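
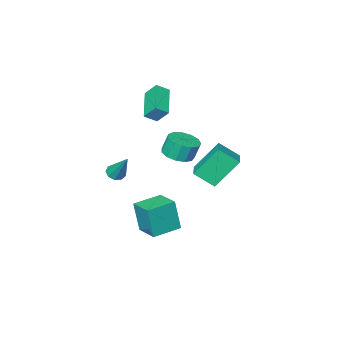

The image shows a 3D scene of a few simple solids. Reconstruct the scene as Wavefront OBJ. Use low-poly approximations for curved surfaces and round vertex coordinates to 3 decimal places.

v -0.391 -1.173 -4.693
v -0.24 -1.539 -2.713
v -0.27 0.387 -4.415
v -0.119 0.022 -2.434
v 1.359 -1.282 -4.846
v 1.51 -1.647 -2.865
v 1.48 0.279 -4.567
v 1.631 -0.087 -2.587
v 1.009 -4.144 -1.722
v 1.603 -4.04 -1.813
v 1.051 -2.876 0.002
v 1.376 -3.755 -2.016
v 0.976 -3.653 -2.082
v 0.593 -3.78 -1.979
v 0.404 -4.078 -1.756
v 0.498 -4.406 -1.516
v 0.832 -4.612 -1.373
v 1.248 -4.599 -1.393
v 1.553 -4.373 -1.567
v -1.87 -2.197 -0.246
v -0.98 -2.491 0.04
v -1.28 -2.277 1.192
v -2.17 -1.983 0.906
v -0.943 -1.948 -0.052
v -1.242 -1.733 1.101
v -1.2 -1.484 -0.205
v -1.499 -1.269 0.948
v -1.67 -1.246 -0.371
v -1.969 -1.032 0.781
v -2.203 -1.311 -0.498
v -2.503 -1.096 0.655
v -2.631 -1.656 -0.545
v -2.93 -1.442 0.608
v -2.818 -2.174 -0.497
v -3.117 -1.959 0.656
v -2.703 -2.699 -0.369
v -3.002 -2.484 0.783
v -2.324 -3.065 -0.203
v -2.624 -2.85 0.95
v -1.801 -3.155 -0.05
v -2.101 -2.94 1.103
v -1.3 -2.941 0.04
v -1.6 -2.727 1.193
v -0.741 0.943 0.592
v -2.027 1.431 2.284
v -1.548 1.79 -0.265
v -2.834 2.278 1.427
v 0.114 2.082 0.913
v -1.172 2.57 2.605
v -0.693 2.929 0.056
v -1.979 3.417 1.748
v -2.225 -4.654 3.062
v -1.517 -4.923 3.548
v -2.555 -3.987 3.913
v -1.846 -4.256 4.398
v -1.074 -3.064 2.262
v -0.365 -3.333 2.747
v -1.403 -2.397 3.112
v -0.695 -2.666 3.598
f 2 4 1
f 5 2 1
f 1 4 3
f 3 5 1
f 2 8 4
f 6 2 5
f 6 8 2
f 4 8 3
f 7 5 3
f 3 8 7
f 7 6 5
f 8 6 7
f 10 9 12
f 10 12 11
f 12 9 13
f 12 13 11
f 13 9 14
f 13 14 11
f 14 9 15
f 14 15 11
f 15 9 16
f 15 16 11
f 16 9 17
f 16 17 11
f 17 9 18
f 17 18 11
f 18 9 19
f 18 19 11
f 19 9 10
f 19 10 11
f 21 20 24
f 21 24 22
f 22 24 25
f 22 25 23
f 24 20 26
f 24 26 25
f 25 26 27
f 25 27 23
f 26 20 28
f 26 28 27
f 27 28 29
f 27 29 23
f 28 20 30
f 28 30 29
f 29 30 31
f 29 31 23
f 30 20 32
f 30 32 31
f 31 32 33
f 31 33 23
f 32 20 34
f 32 34 33
f 33 34 35
f 33 35 23
f 34 20 36
f 34 36 35
f 35 36 37
f 35 37 23
f 36 20 38
f 36 38 37
f 37 38 39
f 37 39 23
f 38 20 40
f 38 40 39
f 39 40 41
f 39 41 23
f 40 20 42
f 40 42 41
f 41 42 43
f 41 43 23
f 42 20 21
f 42 21 43
f 43 21 22
f 43 22 23
f 45 47 44
f 48 45 44
f 44 47 46
f 46 48 44
f 45 51 47
f 49 45 48
f 49 51 45
f 47 51 46
f 50 48 46
f 46 51 50
f 50 49 48
f 51 49 50
f 53 55 52
f 56 53 52
f 52 55 54
f 54 56 52
f 53 59 55
f 57 53 56
f 57 59 53
f 55 59 54
f 58 56 54
f 54 59 58
f 58 57 56
f 59 57 58



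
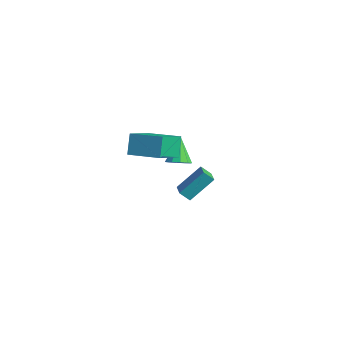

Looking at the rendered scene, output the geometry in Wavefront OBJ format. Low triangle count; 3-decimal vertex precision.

v -0.613 0.355 -4.348
v -0.196 1.766 -2.994
v -0.184 0.777 -4.92
v 0.232 2.188 -3.566
v 0.268 -0.168 -4.074
v 0.684 1.243 -2.72
v 0.696 0.254 -4.646
v 1.113 1.665 -3.292
v 1.033 -2.895 2.749
v 1.63 -4.642 3.87
v 2.759 -2.081 3.098
v 3.356 -3.828 4.219
v 1.524 -3.452 1.621
v 2.121 -5.199 2.742
v 3.25 -2.638 1.97
v 3.847 -4.385 3.091
v 1.372 -1.143 -0.304
v 1.883 -1.431 0.163
v 0.568 -0.357 1.064
v 2.038 -1.02 0.017
v 1.939 -0.655 -0.251
v 1.622 -0.477 -0.54
v 1.21 -0.553 -0.738
v 0.86 -0.855 -0.77
v 0.705 -1.267 -0.624
v 0.805 -1.631 -0.356
v 1.121 -1.809 -0.068
v 1.533 -1.733 0.13
f 2 4 1
f 5 2 1
f 1 4 3
f 3 5 1
f 2 8 4
f 6 2 5
f 6 8 2
f 4 8 3
f 7 5 3
f 3 8 7
f 7 6 5
f 8 6 7
f 10 12 9
f 13 10 9
f 9 12 11
f 11 13 9
f 10 16 12
f 14 10 13
f 14 16 10
f 12 16 11
f 15 13 11
f 11 16 15
f 15 14 13
f 16 14 15
f 18 17 20
f 18 20 19
f 20 17 21
f 20 21 19
f 21 17 22
f 21 22 19
f 22 17 23
f 22 23 19
f 23 17 24
f 23 24 19
f 24 17 25
f 24 25 19
f 25 17 26
f 25 26 19
f 26 17 27
f 26 27 19
f 27 17 28
f 27 28 19
f 28 17 18
f 28 18 19



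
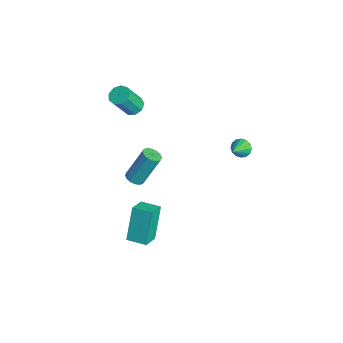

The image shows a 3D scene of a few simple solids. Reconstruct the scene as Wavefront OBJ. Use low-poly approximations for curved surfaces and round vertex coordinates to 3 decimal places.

v 0.255 3.88 1.687
v 0.689 4.018 1.36
v 1.025 3.14 2.393
v 0.687 4.217 1.57
v 0.57 4.326 1.812
v 0.369 4.316 2.02
v 0.137 4.188 2.139
v -0.063 3.979 2.137
v -0.178 3.742 2.014
v -0.176 3.543 1.804
v -0.059 3.434 1.562
v 0.142 3.444 1.354
v 0.374 3.572 1.235
v 0.574 3.782 1.237
v -3.934 -0.478 -3.793
v -3.385 -0.385 -3.851
v -3.357 0.591 -2.026
v -3.906 0.498 -1.967
v -3.513 -0.155 -3.972
v -3.485 0.821 -2.147
v -3.754 -0.011 -4.045
v -3.726 0.965 -2.22
v -4.043 0.007 -4.05
v -4.016 0.983 -2.225
v -4.303 -0.105 -3.987
v -4.276 0.871 -2.161
v -4.464 -0.316 -3.871
v -4.436 0.66 -2.046
v -4.483 -0.571 -3.734
v -4.455 0.405 -1.909
v -4.355 -0.801 -3.613
v -4.327 0.175 -1.788
v -4.114 -0.945 -3.54
v -4.086 0.031 -1.715
v -3.824 -0.963 -3.535
v -3.797 0.013 -1.71
v -3.564 -0.851 -3.599
v -3.537 0.125 -1.773
v -3.404 -0.64 -3.714
v -3.376 0.336 -1.889
v 1.74 -2.159 -2.039
v 1.027 -1.617 -0.251
v 2.448 -1.358 -2
v 1.735 -0.815 -0.212
v 2.465 -2.825 -1.548
v 1.752 -2.282 0.24
v 3.173 -2.023 -1.509
v 2.46 -1.481 0.279
v -3.833 -0.499 2.665
v -3.299 -0.212 2.731
v -3.033 -1.033 4.16
v -3.567 -1.321 4.095
v -3.603 0.008 2.914
v -3.337 -0.814 4.343
v -4.015 -0.009 2.981
v -3.748 -0.831 4.41
v -4.341 -0.256 2.9
v -4.075 -1.078 4.329
v -4.43 -0.617 2.709
v -4.164 -1.438 4.138
v -4.24 -0.922 2.498
v -3.973 -1.744 3.927
v -3.859 -1.029 2.365
v -3.593 -1.851 3.794
v -3.466 -0.889 2.373
v -3.2 -1.711 3.802
v -3.245 -0.566 2.517
v -2.979 -1.388 3.947
f 2 1 4
f 2 4 3
f 4 1 5
f 4 5 3
f 5 1 6
f 5 6 3
f 6 1 7
f 6 7 3
f 7 1 8
f 7 8 3
f 8 1 9
f 8 9 3
f 9 1 10
f 9 10 3
f 10 1 11
f 10 11 3
f 11 1 12
f 11 12 3
f 12 1 13
f 12 13 3
f 13 1 14
f 13 14 3
f 14 1 2
f 14 2 3
f 16 15 19
f 16 19 17
f 17 19 20
f 17 20 18
f 19 15 21
f 19 21 20
f 20 21 22
f 20 22 18
f 21 15 23
f 21 23 22
f 22 23 24
f 22 24 18
f 23 15 25
f 23 25 24
f 24 25 26
f 24 26 18
f 25 15 27
f 25 27 26
f 26 27 28
f 26 28 18
f 27 15 29
f 27 29 28
f 28 29 30
f 28 30 18
f 29 15 31
f 29 31 30
f 30 31 32
f 30 32 18
f 31 15 33
f 31 33 32
f 32 33 34
f 32 34 18
f 33 15 35
f 33 35 34
f 34 35 36
f 34 36 18
f 35 15 37
f 35 37 36
f 36 37 38
f 36 38 18
f 37 15 39
f 37 39 38
f 38 39 40
f 38 40 18
f 39 15 16
f 39 16 40
f 40 16 17
f 40 17 18
f 42 44 41
f 45 42 41
f 41 44 43
f 43 45 41
f 42 48 44
f 46 42 45
f 46 48 42
f 44 48 43
f 47 45 43
f 43 48 47
f 47 46 45
f 48 46 47
f 50 49 53
f 50 53 51
f 51 53 54
f 51 54 52
f 53 49 55
f 53 55 54
f 54 55 56
f 54 56 52
f 55 49 57
f 55 57 56
f 56 57 58
f 56 58 52
f 57 49 59
f 57 59 58
f 58 59 60
f 58 60 52
f 59 49 61
f 59 61 60
f 60 61 62
f 60 62 52
f 61 49 63
f 61 63 62
f 62 63 64
f 62 64 52
f 63 49 65
f 63 65 64
f 64 65 66
f 64 66 52
f 65 49 67
f 65 67 66
f 66 67 68
f 66 68 52
f 67 49 50
f 67 50 68
f 68 50 51
f 68 51 52



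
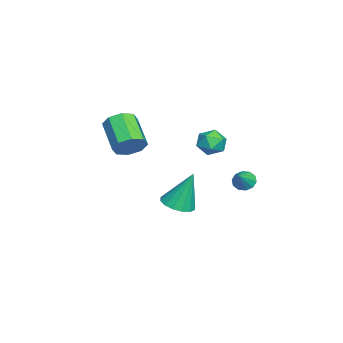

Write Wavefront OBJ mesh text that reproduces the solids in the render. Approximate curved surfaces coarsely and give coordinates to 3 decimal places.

v -3.137 -0.89 -3.64
v -2.557 -0.227 -3.867
v -3.183 -0.15 -1.6
v -2.986 -0.046 -3.943
v -3.454 -0.091 -3.937
v -3.838 -0.351 -3.852
v -4.034 -0.755 -3.709
v -3.989 -1.195 -3.548
v -3.716 -1.554 -3.412
v -3.288 -1.735 -3.336
v -2.819 -1.689 -3.342
v -2.435 -1.43 -3.428
v -2.24 -1.026 -3.57
v -2.284 -0.585 -3.731
v 0.585 2.584 -0.042
v 0.902 2.354 -0.47
v 1.455 2.396 0.702
v 0.969 2.706 -0.46
v 0.889 3.011 -0.29
v 0.693 3.153 -0.025
v 0.456 3.078 0.233
v 0.268 2.813 0.386
v 0.201 2.461 0.375
v 0.281 2.156 0.205
v 0.477 2.014 -0.06
v 0.714 2.09 -0.317
v -2.821 -3.128 0.214
v -2.377 -2.977 0.959
v -3.835 -3.682 1.971
v -4.279 -3.832 1.226
v -2.757 -2.453 0.775
v -4.216 -3.157 1.787
v -3.175 -2.324 0.263
v -4.634 -3.028 1.275
v -3.385 -2.666 -0.278
v -4.844 -3.37 0.734
v -3.265 -3.278 -0.531
v -4.723 -3.983 0.481
v -2.884 -3.803 -0.347
v -4.343 -4.507 0.665
v -2.466 -3.932 0.165
v -3.925 -4.636 1.177
v -2.256 -3.59 0.706
v -3.715 -4.294 1.718
v 1.252 1.822 2.885
v 1.961 1.731 3.191
v 1.299 0.649 2.429
v 2.008 0.558 2.735
v 1.387 0.611 3.201
v 1.358 1.335 3.483
v 1.902 1.045 2.137
v 1.873 1.769 2.419
v 2.363 1.251 2.729
v 2.045 0.983 3.387
v 1.215 1.397 2.233
v 0.897 1.129 2.891
f 2 1 4
f 2 4 3
f 4 1 5
f 4 5 3
f 5 1 6
f 5 6 3
f 6 1 7
f 6 7 3
f 7 1 8
f 7 8 3
f 8 1 9
f 8 9 3
f 9 1 10
f 9 10 3
f 10 1 11
f 10 11 3
f 11 1 12
f 11 12 3
f 12 1 13
f 12 13 3
f 13 1 14
f 13 14 3
f 14 1 2
f 14 2 3
f 16 15 18
f 16 18 17
f 18 15 19
f 18 19 17
f 19 15 20
f 19 20 17
f 20 15 21
f 20 21 17
f 21 15 22
f 21 22 17
f 22 15 23
f 22 23 17
f 23 15 24
f 23 24 17
f 24 15 25
f 24 25 17
f 25 15 26
f 25 26 17
f 26 15 16
f 26 16 17
f 28 27 31
f 28 31 29
f 29 31 32
f 29 32 30
f 31 27 33
f 31 33 32
f 32 33 34
f 32 34 30
f 33 27 35
f 33 35 34
f 34 35 36
f 34 36 30
f 35 27 37
f 35 37 36
f 36 37 38
f 36 38 30
f 37 27 39
f 37 39 38
f 38 39 40
f 38 40 30
f 39 27 41
f 39 41 40
f 40 41 42
f 40 42 30
f 41 27 43
f 41 43 42
f 42 43 44
f 42 44 30
f 43 27 28
f 43 28 44
f 44 28 29
f 44 29 30
f 45 56 50
f 45 50 46
f 45 46 52
f 45 52 55
f 45 55 56
f 46 50 54
f 50 56 49
f 56 55 47
f 55 52 51
f 52 46 53
f 48 54 49
f 48 49 47
f 48 47 51
f 48 51 53
f 48 53 54
f 49 54 50
f 47 49 56
f 51 47 55
f 53 51 52
f 54 53 46



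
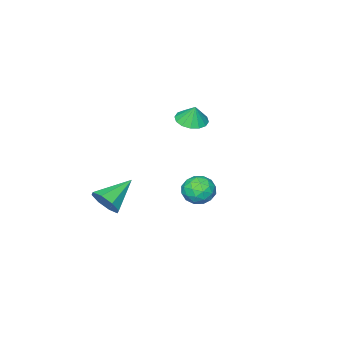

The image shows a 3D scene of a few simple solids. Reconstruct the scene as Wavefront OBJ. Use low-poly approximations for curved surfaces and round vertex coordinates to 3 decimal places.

v 3.838 -1.153 -0.051
v 4.313 -0.918 0.797
v 1.982 -1.087 0.971
v 4.113 -0.3 0.392
v 3.751 -0.182 -0.272
v 3.441 -0.633 -0.807
v 3.364 -1.389 -0.898
v 3.564 -2.007 -0.494
v 3.925 -2.125 0.171
v 4.236 -1.673 0.706
v 0.433 3.222 1.724
v 1.25 3.043 1.178
v -0.29 1.937 1.062
v 0.527 1.758 0.516
v 0.549 1.625 1.506
v 0.995 2.419 1.915
v -0.035 2.561 0.325
v 0.411 3.355 0.734
v 0.961 2.635 0.314
v 1.322 2.056 1.043
v -0.362 2.924 1.197
v -0.001 2.345 1.926
v 0.905 3.245 1.509
v 0.055 1.735 0.731
v 0.068 1.656 1.313
v 0.548 1.551 0.992
v 0.755 2.878 1.942
v 1.235 2.773 1.621
v 0.823 1.94 1.814
v -0.275 2.207 0.619
v 0.205 2.102 0.298
v 0.412 3.429 1.248
v 0.892 3.324 0.927
v 0.137 3.04 0.426
v 1.215 2.9 0.68
v 0.79 2.145 0.291
v 0.46 2.617 0.179
v 0.722 3.084 0.419
v 1.427 2.56 1.109
v 1.003 1.805 0.72
v 1.015 1.726 1.302
v 1.278 2.193 1.542
v 1.257 2.32 0.601
v -0.043 3.175 1.52
v -0.467 2.42 1.131
v -0.318 2.787 0.698
v -0.055 3.254 0.938
v 0.17 2.835 1.949
v -0.255 2.08 1.56
v 0.238 1.896 1.821
v 0.5 2.363 2.061
v -0.297 2.66 1.639
v -3.749 -2.354 2.949
v -2.803 -2.161 2.86
v -3.711 -2.026 4.071
v -3.035 -1.731 2.742
v -3.458 -1.468 2.68
v -3.959 -1.443 2.69
v -4.405 -1.661 2.769
v -4.674 -2.065 2.897
v -4.696 -2.547 3.038
v -4.464 -2.976 3.155
v -4.041 -3.239 3.217
v -3.54 -3.265 3.207
v -3.094 -3.046 3.128
v -2.825 -2.642 3.001
f 2 1 4
f 2 4 3
f 4 1 5
f 4 5 3
f 5 1 6
f 5 6 3
f 6 1 7
f 6 7 3
f 7 1 8
f 7 8 3
f 8 1 9
f 8 9 3
f 9 1 10
f 9 10 3
f 10 1 2
f 10 2 3
f 11 48 27
f 48 22 51
f 27 51 16
f 48 51 27
f 11 27 23
f 27 16 28
f 23 28 12
f 27 28 23
f 11 23 32
f 23 12 33
f 32 33 18
f 23 33 32
f 11 32 44
f 32 18 47
f 44 47 21
f 32 47 44
f 11 44 48
f 44 21 52
f 48 52 22
f 44 52 48
f 12 28 39
f 28 16 42
f 39 42 20
f 28 42 39
f 16 51 29
f 51 22 50
f 29 50 15
f 51 50 29
f 22 52 49
f 52 21 45
f 49 45 13
f 52 45 49
f 21 47 46
f 47 18 34
f 46 34 17
f 47 34 46
f 18 33 38
f 33 12 35
f 38 35 19
f 33 35 38
f 14 40 26
f 40 20 41
f 26 41 15
f 40 41 26
f 14 26 24
f 26 15 25
f 24 25 13
f 26 25 24
f 14 24 31
f 24 13 30
f 31 30 17
f 24 30 31
f 14 31 36
f 31 17 37
f 36 37 19
f 31 37 36
f 14 36 40
f 36 19 43
f 40 43 20
f 36 43 40
f 15 41 29
f 41 20 42
f 29 42 16
f 41 42 29
f 13 25 49
f 25 15 50
f 49 50 22
f 25 50 49
f 17 30 46
f 30 13 45
f 46 45 21
f 30 45 46
f 19 37 38
f 37 17 34
f 38 34 18
f 37 34 38
f 20 43 39
f 43 19 35
f 39 35 12
f 43 35 39
f 54 53 56
f 54 56 55
f 56 53 57
f 56 57 55
f 57 53 58
f 57 58 55
f 58 53 59
f 58 59 55
f 59 53 60
f 59 60 55
f 60 53 61
f 60 61 55
f 61 53 62
f 61 62 55
f 62 53 63
f 62 63 55
f 63 53 64
f 63 64 55
f 64 53 65
f 64 65 55
f 65 53 66
f 65 66 55
f 66 53 54
f 66 54 55



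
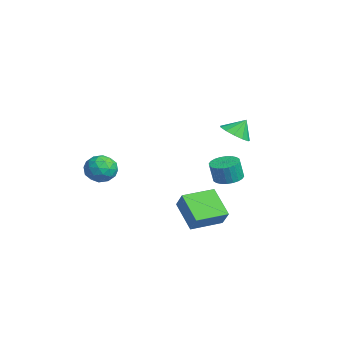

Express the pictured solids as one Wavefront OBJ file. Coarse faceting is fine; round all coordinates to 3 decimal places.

v -1.857 3.974 -1.37
v -1.295 3.427 -1.528
v -1.22 3.18 -0.408
v -1.783 3.726 -0.25
v -1.121 3.682 -1.484
v -1.046 3.435 -0.363
v -1.059 3.982 -1.422
v -0.984 3.735 -0.301
v -1.119 4.28 -1.352
v -1.044 4.033 -0.231
v -1.291 4.532 -1.285
v -1.216 4.285 -0.164
v -1.549 4.699 -1.231
v -1.474 4.451 -0.11
v -1.855 4.755 -1.198
v -1.78 4.508 -0.078
v -2.16 4.692 -1.192
v -2.085 4.445 -0.071
v -2.42 4.52 -1.212
v -2.345 4.273 -0.092
v -2.594 4.265 -1.257
v -2.519 4.018 -0.136
v -2.656 3.965 -1.319
v -2.581 3.718 -0.198
v -2.596 3.667 -1.389
v -2.521 3.42 -0.268
v -2.424 3.415 -1.456
v -2.349 3.168 -0.335
v -2.166 3.249 -1.51
v -2.091 3.001 -0.389
v -1.86 3.192 -1.542
v -1.785 2.945 -0.422
v -1.555 3.255 -1.549
v -1.48 3.008 -0.428
v 1.699 0.366 -1.363
v 2.41 0.472 -0.478
v 1.335 2.055 -1.272
v 2.046 2.16 -0.386
v 3.054 0.72 -2.494
v 3.765 0.825 -1.608
v 2.69 2.408 -2.402
v 3.401 2.514 -1.517
v 1.074 3.436 2.831
v 1.71 3.922 2.518
v 1.046 4.024 3.689
v 1.296 4.124 2.366
v 0.812 4.107 2.362
v 0.411 3.877 2.507
v 0.22 3.507 2.755
v 0.301 3.114 3.027
v 0.626 2.824 3.237
v 1.094 2.727 3.318
v 1.556 2.856 3.245
v 1.864 3.169 3.04
v 1.922 3.566 2.769
v -2.956 -2.467 -0.154
v -2.407 -1.738 -0.086
v -1.773 -3.342 -0.314
v -1.224 -2.613 -0.246
v -1.693 -2.902 0.484
v -2.424 -2.362 0.583
v -1.756 -2.718 -0.983
v -2.487 -2.178 -0.884
v -1.666 -1.893 -0.599
v -1.627 -2.007 0.308
v -2.553 -3.073 -0.708
v -2.514 -3.187 0.199
v -2.785 -2.026 -0.106
v -1.395 -3.054 -0.294
v -1.67 -3.224 0.135
v -1.348 -2.796 0.175
v -2.795 -2.392 0.288
v -2.473 -1.964 0.327
v -2.053 -2.648 0.662
v -1.707 -3.116 -0.727
v -1.385 -2.688 -0.688
v -2.832 -2.284 -0.575
v -2.51 -1.856 -0.535
v -2.127 -2.432 -1.062
v -2.027 -1.689 -0.367
v -1.332 -2.203 -0.462
v -1.644 -2.265 -0.895
v -2.074 -1.947 -0.836
v -2.004 -1.755 0.166
v -1.309 -2.269 0.071
v -1.584 -2.44 0.501
v -2.014 -2.122 0.559
v -1.569 -1.847 -0.136
v -2.871 -2.811 -0.471
v -2.176 -3.325 -0.566
v -2.166 -2.958 -0.959
v -2.596 -2.64 -0.901
v -2.848 -2.877 0.062
v -2.153 -3.391 -0.033
v -2.106 -3.133 0.436
v -2.536 -2.815 0.495
v -2.611 -3.233 -0.264
f 2 1 5
f 2 5 3
f 3 5 6
f 3 6 4
f 5 1 7
f 5 7 6
f 6 7 8
f 6 8 4
f 7 1 9
f 7 9 8
f 8 9 10
f 8 10 4
f 9 1 11
f 9 11 10
f 10 11 12
f 10 12 4
f 11 1 13
f 11 13 12
f 12 13 14
f 12 14 4
f 13 1 15
f 13 15 14
f 14 15 16
f 14 16 4
f 15 1 17
f 15 17 16
f 16 17 18
f 16 18 4
f 17 1 19
f 17 19 18
f 18 19 20
f 18 20 4
f 19 1 21
f 19 21 20
f 20 21 22
f 20 22 4
f 21 1 23
f 21 23 22
f 22 23 24
f 22 24 4
f 23 1 25
f 23 25 24
f 24 25 26
f 24 26 4
f 25 1 27
f 25 27 26
f 26 27 28
f 26 28 4
f 27 1 29
f 27 29 28
f 28 29 30
f 28 30 4
f 29 1 31
f 29 31 30
f 30 31 32
f 30 32 4
f 31 1 33
f 31 33 32
f 32 33 34
f 32 34 4
f 33 1 2
f 33 2 34
f 34 2 3
f 34 3 4
f 36 38 35
f 39 36 35
f 35 38 37
f 37 39 35
f 36 42 38
f 40 36 39
f 40 42 36
f 38 42 37
f 41 39 37
f 37 42 41
f 41 40 39
f 42 40 41
f 44 43 46
f 44 46 45
f 46 43 47
f 46 47 45
f 47 43 48
f 47 48 45
f 48 43 49
f 48 49 45
f 49 43 50
f 49 50 45
f 50 43 51
f 50 51 45
f 51 43 52
f 51 52 45
f 52 43 53
f 52 53 45
f 53 43 54
f 53 54 45
f 54 43 55
f 54 55 45
f 55 43 44
f 55 44 45
f 56 93 72
f 93 67 96
f 72 96 61
f 93 96 72
f 56 72 68
f 72 61 73
f 68 73 57
f 72 73 68
f 56 68 77
f 68 57 78
f 77 78 63
f 68 78 77
f 56 77 89
f 77 63 92
f 89 92 66
f 77 92 89
f 56 89 93
f 89 66 97
f 93 97 67
f 89 97 93
f 57 73 84
f 73 61 87
f 84 87 65
f 73 87 84
f 61 96 74
f 96 67 95
f 74 95 60
f 96 95 74
f 67 97 94
f 97 66 90
f 94 90 58
f 97 90 94
f 66 92 91
f 92 63 79
f 91 79 62
f 92 79 91
f 63 78 83
f 78 57 80
f 83 80 64
f 78 80 83
f 59 85 71
f 85 65 86
f 71 86 60
f 85 86 71
f 59 71 69
f 71 60 70
f 69 70 58
f 71 70 69
f 59 69 76
f 69 58 75
f 76 75 62
f 69 75 76
f 59 76 81
f 76 62 82
f 81 82 64
f 76 82 81
f 59 81 85
f 81 64 88
f 85 88 65
f 81 88 85
f 60 86 74
f 86 65 87
f 74 87 61
f 86 87 74
f 58 70 94
f 70 60 95
f 94 95 67
f 70 95 94
f 62 75 91
f 75 58 90
f 91 90 66
f 75 90 91
f 64 82 83
f 82 62 79
f 83 79 63
f 82 79 83
f 65 88 84
f 88 64 80
f 84 80 57
f 88 80 84



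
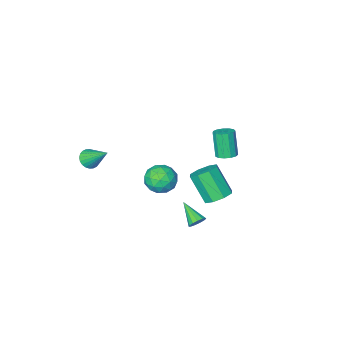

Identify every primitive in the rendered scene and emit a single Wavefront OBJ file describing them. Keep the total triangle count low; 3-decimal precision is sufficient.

v 0.273 1.391 0.131
v 0.758 2.138 -0.299
v 1.662 0.782 0.639
v 2.147 1.529 0.209
v 1.58 1.698 1.001
v 0.722 2.075 0.687
v 1.698 0.845 -0.347
v 0.84 1.222 -0.661
v 1.639 1.8 -0.594
v 1.566 2.327 0.239
v 0.854 0.593 0.101
v 0.781 1.12 0.934
v 0.394 1.818 -0.128
v 2.026 1.102 0.468
v 1.693 1.201 0.934
v 1.978 1.64 0.681
v 0.372 1.781 0.451
v 0.657 2.22 0.199
v 1.141 1.961 0.962
v 1.763 0.7 0.141
v 2.048 1.139 -0.111
v 0.442 1.28 -0.341
v 0.727 1.719 -0.594
v 1.279 0.959 -0.622
v 1.196 2.059 -0.555
v 2.012 1.7 -0.256
v 1.749 1.299 -0.583
v 1.244 1.52 -0.767
v 1.153 2.368 -0.065
v 1.97 2.01 0.233
v 1.637 2.11 0.699
v 1.132 2.331 0.514
v 1.671 2.17 -0.239
v 0.45 0.91 0.107
v 1.267 0.552 0.405
v 1.288 0.589 -0.174
v 0.783 0.81 -0.359
v 0.408 1.22 0.596
v 1.224 0.861 0.895
v 1.176 1.4 1.107
v 0.671 1.621 0.923
v 0.749 0.75 0.579
v -3.667 0.291 -0.661
v -3.056 0.103 -0.668
v -3.221 -0.499 0.913
v -3.833 -0.311 0.921
v -3.057 0.44 -0.54
v -3.222 -0.162 1.041
v -3.252 0.73 -0.45
v -3.417 0.128 1.131
v -3.579 0.88 -0.427
v -3.744 0.278 1.154
v -3.934 0.844 -0.478
v -4.099 0.241 1.103
v -4.204 0.632 -0.587
v -4.37 0.029 0.994
v -4.304 0.311 -0.719
v -4.47 -0.291 0.862
v -4.202 -0.015 -0.833
v -4.367 -0.618 0.748
v -3.93 -0.245 -0.892
v -4.095 -0.847 0.689
v -3.575 -0.304 -0.878
v -3.74 -0.906 0.704
v -3.249 -0.174 -0.794
v -3.414 -0.776 0.787
v 2.65 -4.149 -1.546
v 2.882 -4.55 -1.048
v 2.19 -2.831 -0.274
v 3.101 -4.413 -1.11
v 3.251 -4.236 -1.239
v 3.31 -4.046 -1.415
v 3.268 -3.872 -1.61
v 3.132 -3.74 -1.796
v 2.923 -3.67 -1.944
v 2.673 -3.673 -2.032
v 2.419 -3.749 -2.045
v 2.2 -3.886 -1.983
v 2.05 -4.063 -1.854
v 1.991 -4.253 -1.678
v 2.033 -4.427 -1.482
v 2.169 -4.559 -1.296
v 2.378 -4.629 -1.149
v 2.628 -4.625 -1.061
v 0.607 4.34 -1.635
v 1.092 4.249 -1.854
v 0.733 3.06 -0.825
v 1.141 4.413 -1.603
v 1.021 4.554 -1.362
v 0.769 4.627 -1.207
v 0.466 4.609 -1.189
v 0.208 4.505 -1.312
v 0.076 4.35 -1.538
v 0.113 4.191 -1.795
v 0.307 4.079 -2.001
v 0.597 4.05 -2.091
v 0.889 4.114 -2.036
v -1.819 2.511 -1.894
v -1.153 3.022 -1.666
v -0.835 1.899 -0.079
v -1.501 1.389 -0.306
v -1.731 3.226 -1.406
v -1.413 2.103 0.182
v -2.36 3.012 -1.431
v -2.042 1.889 0.156
v -2.673 2.504 -1.728
v -2.355 1.381 -0.141
v -2.485 2.001 -2.121
v -2.167 0.878 -0.534
v -1.907 1.797 -2.382
v -1.589 0.674 -0.794
v -1.278 2.011 -2.356
v -0.96 0.888 -0.769
v -0.965 2.519 -2.059
v -0.647 1.396 -0.472
f 1 38 17
f 38 12 41
f 17 41 6
f 38 41 17
f 1 17 13
f 17 6 18
f 13 18 2
f 17 18 13
f 1 13 22
f 13 2 23
f 22 23 8
f 13 23 22
f 1 22 34
f 22 8 37
f 34 37 11
f 22 37 34
f 1 34 38
f 34 11 42
f 38 42 12
f 34 42 38
f 2 18 29
f 18 6 32
f 29 32 10
f 18 32 29
f 6 41 19
f 41 12 40
f 19 40 5
f 41 40 19
f 12 42 39
f 42 11 35
f 39 35 3
f 42 35 39
f 11 37 36
f 37 8 24
f 36 24 7
f 37 24 36
f 8 23 28
f 23 2 25
f 28 25 9
f 23 25 28
f 4 30 16
f 30 10 31
f 16 31 5
f 30 31 16
f 4 16 14
f 16 5 15
f 14 15 3
f 16 15 14
f 4 14 21
f 14 3 20
f 21 20 7
f 14 20 21
f 4 21 26
f 21 7 27
f 26 27 9
f 21 27 26
f 4 26 30
f 26 9 33
f 30 33 10
f 26 33 30
f 5 31 19
f 31 10 32
f 19 32 6
f 31 32 19
f 3 15 39
f 15 5 40
f 39 40 12
f 15 40 39
f 7 20 36
f 20 3 35
f 36 35 11
f 20 35 36
f 9 27 28
f 27 7 24
f 28 24 8
f 27 24 28
f 10 33 29
f 33 9 25
f 29 25 2
f 33 25 29
f 44 43 47
f 44 47 45
f 45 47 48
f 45 48 46
f 47 43 49
f 47 49 48
f 48 49 50
f 48 50 46
f 49 43 51
f 49 51 50
f 50 51 52
f 50 52 46
f 51 43 53
f 51 53 52
f 52 53 54
f 52 54 46
f 53 43 55
f 53 55 54
f 54 55 56
f 54 56 46
f 55 43 57
f 55 57 56
f 56 57 58
f 56 58 46
f 57 43 59
f 57 59 58
f 58 59 60
f 58 60 46
f 59 43 61
f 59 61 60
f 60 61 62
f 60 62 46
f 61 43 63
f 61 63 62
f 62 63 64
f 62 64 46
f 63 43 65
f 63 65 64
f 64 65 66
f 64 66 46
f 65 43 44
f 65 44 66
f 66 44 45
f 66 45 46
f 68 67 70
f 68 70 69
f 70 67 71
f 70 71 69
f 71 67 72
f 71 72 69
f 72 67 73
f 72 73 69
f 73 67 74
f 73 74 69
f 74 67 75
f 74 75 69
f 75 67 76
f 75 76 69
f 76 67 77
f 76 77 69
f 77 67 78
f 77 78 69
f 78 67 79
f 78 79 69
f 79 67 80
f 79 80 69
f 80 67 81
f 80 81 69
f 81 67 82
f 81 82 69
f 82 67 83
f 82 83 69
f 83 67 84
f 83 84 69
f 84 67 68
f 84 68 69
f 86 85 88
f 86 88 87
f 88 85 89
f 88 89 87
f 89 85 90
f 89 90 87
f 90 85 91
f 90 91 87
f 91 85 92
f 91 92 87
f 92 85 93
f 92 93 87
f 93 85 94
f 93 94 87
f 94 85 95
f 94 95 87
f 95 85 96
f 95 96 87
f 96 85 97
f 96 97 87
f 97 85 86
f 97 86 87
f 99 98 102
f 99 102 100
f 100 102 103
f 100 103 101
f 102 98 104
f 102 104 103
f 103 104 105
f 103 105 101
f 104 98 106
f 104 106 105
f 105 106 107
f 105 107 101
f 106 98 108
f 106 108 107
f 107 108 109
f 107 109 101
f 108 98 110
f 108 110 109
f 109 110 111
f 109 111 101
f 110 98 112
f 110 112 111
f 111 112 113
f 111 113 101
f 112 98 114
f 112 114 113
f 113 114 115
f 113 115 101
f 114 98 99
f 114 99 115
f 115 99 100
f 115 100 101



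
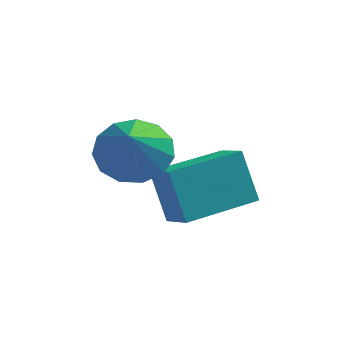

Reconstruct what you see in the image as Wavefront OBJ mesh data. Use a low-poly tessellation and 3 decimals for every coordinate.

v 2.357 1.626 -2.416
v 1.832 1.961 -1.007
v 1.708 2.208 -2.795
v 1.184 2.543 -1.387
v 3.676 3.177 -2.293
v 3.152 3.512 -0.885
v 3.028 3.759 -2.673
v 2.503 4.094 -1.264
v 1.118 1.584 -0.235
v 1.503 1.066 -0.932
v 1.462 0.236 0.955
v 1.902 1.354 -0.721
v 2.051 1.715 -0.355
v 1.905 2.035 0.049
v 1.508 2.211 0.362
v 0.988 2.188 0.486
v 0.509 1.973 0.381
v 0.224 1.634 0.081
v 0.222 1.28 -0.32
v 0.505 1.021 -0.694
v 0.983 0.942 -0.922
f 2 4 1
f 5 2 1
f 1 4 3
f 3 5 1
f 2 8 4
f 6 2 5
f 6 8 2
f 4 8 3
f 7 5 3
f 3 8 7
f 7 6 5
f 8 6 7
f 10 9 12
f 10 12 11
f 12 9 13
f 12 13 11
f 13 9 14
f 13 14 11
f 14 9 15
f 14 15 11
f 15 9 16
f 15 16 11
f 16 9 17
f 16 17 11
f 17 9 18
f 17 18 11
f 18 9 19
f 18 19 11
f 19 9 20
f 19 20 11
f 20 9 21
f 20 21 11
f 21 9 10
f 21 10 11



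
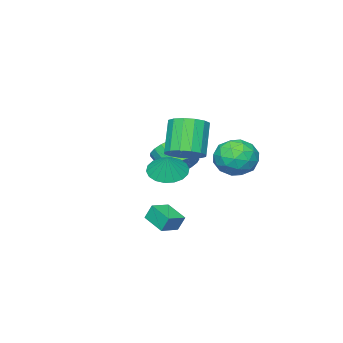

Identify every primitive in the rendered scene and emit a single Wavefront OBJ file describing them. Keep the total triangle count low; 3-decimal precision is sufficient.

v -1.131 2.876 3.096
v -0.232 3.094 2.317
v -0.568 1.006 3.223
v 0.331 1.224 2.444
v 0.365 1.701 3.555
v 0.016 2.856 3.476
v -0.816 1.244 2.064
v -1.165 2.399 1.985
v -0.038 2.085 1.679
v 0.692 2.368 2.601
v -1.492 1.732 2.939
v -0.762 2.015 3.861
v -0.731 3.149 2.695
v -0.069 0.951 2.845
v -0.049 1.231 3.498
v 0.479 1.36 3.04
v -0.585 3.009 3.377
v -0.057 3.137 2.919
v 0.294 2.319 3.646
v -0.743 0.963 2.621
v -0.215 1.091 2.163
v -1.279 2.74 2.5
v -0.751 2.869 2.042
v -1.094 1.781 1.894
v -0.089 2.684 1.862
v 0.243 1.585 1.937
v -0.432 1.597 1.714
v -0.637 2.276 1.667
v 0.34 2.85 2.404
v 0.672 1.752 2.479
v 0.691 2.032 3.132
v 0.487 2.711 3.086
v 0.455 2.257 2.029
v -1.472 2.348 3.061
v -1.14 1.25 3.136
v -1.287 1.389 2.454
v -1.491 2.068 2.408
v -1.043 2.515 3.603
v -0.711 1.416 3.678
v -0.163 1.824 3.873
v -0.368 2.503 3.826
v -1.255 1.843 3.511
v 3.426 0.686 -0.407
v 3.259 1.005 0.418
v 3.6 1.936 -0.857
v 3.433 2.256 -0.032
v 4.487 0.624 -0.168
v 4.32 0.944 0.657
v 4.661 1.875 -0.618
v 4.494 2.194 0.207
v -2.31 -3.242 0.286
v -1.905 -2.683 1.037
v -2.025 -3.9 2.006
v -2.43 -4.458 1.254
v -2.385 -2.603 1.078
v -2.505 -3.82 2.047
v -2.847 -2.67 0.937
v -2.967 -3.887 1.906
v -3.187 -2.867 0.647
v -3.307 -4.084 1.616
v -3.326 -3.15 0.274
v -3.446 -4.367 1.243
v -3.232 -3.454 -0.096
v -3.352 -4.671 0.873
v -2.927 -3.71 -0.379
v -3.047 -4.926 0.59
v -2.48 -3.858 -0.509
v -2.6 -5.075 0.46
v -1.995 -3.865 -0.458
v -2.115 -5.081 0.511
v -1.582 -3.729 -0.236
v -1.702 -4.946 0.733
v -1.335 -3.482 0.105
v -1.455 -4.698 1.074
v -1.312 -3.179 0.488
v -1.432 -4.396 1.457
v -1.518 -2.891 0.824
v -1.638 -4.108 1.793
v 1.557 -0.633 1.787
v 2.506 -0.545 1.346
v 2.023 -0.227 2.873
v 2.316 -0.124 1.27
v 1.976 0.195 1.297
v 1.553 0.351 1.42
v 1.131 0.312 1.617
v 0.793 0.085 1.846
v 0.606 -0.284 2.064
v 0.608 -0.722 2.227
v 0.797 -1.142 2.303
v 1.137 -1.462 2.277
v 1.56 -1.617 2.153
v 1.982 -1.578 1.957
v 2.321 -1.351 1.727
v 2.507 -0.982 1.509
v -1.174 -1.998 1.74
v -0.354 -1.6 2.338
v -1.346 -2.265 4.138
v -2.166 -2.662 3.54
v -0.722 -1.175 2.293
v -1.713 -1.839 4.093
v -1.21 -0.969 2.1
v -2.202 -1.634 3.9
v -1.689 -1.04 1.81
v -2.681 -1.704 3.61
v -2.03 -1.367 1.501
v -3.022 -2.031 3.302
v -2.142 -1.863 1.257
v -3.133 -2.527 3.057
v -1.994 -2.395 1.142
v -2.986 -3.06 2.942
v -1.627 -2.821 1.187
v -2.618 -3.485 2.987
v -1.138 -3.026 1.38
v -2.13 -3.691 3.18
v -0.659 -2.956 1.67
v -1.651 -3.62 3.47
v -0.318 -2.629 1.978
v -1.31 -3.293 3.779
v -0.207 -2.133 2.223
v -1.198 -2.797 4.023
f 1 38 17
f 38 12 41
f 17 41 6
f 38 41 17
f 1 17 13
f 17 6 18
f 13 18 2
f 17 18 13
f 1 13 22
f 13 2 23
f 22 23 8
f 13 23 22
f 1 22 34
f 22 8 37
f 34 37 11
f 22 37 34
f 1 34 38
f 34 11 42
f 38 42 12
f 34 42 38
f 2 18 29
f 18 6 32
f 29 32 10
f 18 32 29
f 6 41 19
f 41 12 40
f 19 40 5
f 41 40 19
f 12 42 39
f 42 11 35
f 39 35 3
f 42 35 39
f 11 37 36
f 37 8 24
f 36 24 7
f 37 24 36
f 8 23 28
f 23 2 25
f 28 25 9
f 23 25 28
f 4 30 16
f 30 10 31
f 16 31 5
f 30 31 16
f 4 16 14
f 16 5 15
f 14 15 3
f 16 15 14
f 4 14 21
f 14 3 20
f 21 20 7
f 14 20 21
f 4 21 26
f 21 7 27
f 26 27 9
f 21 27 26
f 4 26 30
f 26 9 33
f 30 33 10
f 26 33 30
f 5 31 19
f 31 10 32
f 19 32 6
f 31 32 19
f 3 15 39
f 15 5 40
f 39 40 12
f 15 40 39
f 7 20 36
f 20 3 35
f 36 35 11
f 20 35 36
f 9 27 28
f 27 7 24
f 28 24 8
f 27 24 28
f 10 33 29
f 33 9 25
f 29 25 2
f 33 25 29
f 44 46 43
f 47 44 43
f 43 46 45
f 45 47 43
f 44 50 46
f 48 44 47
f 48 50 44
f 46 50 45
f 49 47 45
f 45 50 49
f 49 48 47
f 50 48 49
f 52 51 55
f 52 55 53
f 53 55 56
f 53 56 54
f 55 51 57
f 55 57 56
f 56 57 58
f 56 58 54
f 57 51 59
f 57 59 58
f 58 59 60
f 58 60 54
f 59 51 61
f 59 61 60
f 60 61 62
f 60 62 54
f 61 51 63
f 61 63 62
f 62 63 64
f 62 64 54
f 63 51 65
f 63 65 64
f 64 65 66
f 64 66 54
f 65 51 67
f 65 67 66
f 66 67 68
f 66 68 54
f 67 51 69
f 67 69 68
f 68 69 70
f 68 70 54
f 69 51 71
f 69 71 70
f 70 71 72
f 70 72 54
f 71 51 73
f 71 73 72
f 72 73 74
f 72 74 54
f 73 51 75
f 73 75 74
f 74 75 76
f 74 76 54
f 75 51 77
f 75 77 76
f 76 77 78
f 76 78 54
f 77 51 52
f 77 52 78
f 78 52 53
f 78 53 54
f 80 79 82
f 80 82 81
f 82 79 83
f 82 83 81
f 83 79 84
f 83 84 81
f 84 79 85
f 84 85 81
f 85 79 86
f 85 86 81
f 86 79 87
f 86 87 81
f 87 79 88
f 87 88 81
f 88 79 89
f 88 89 81
f 89 79 90
f 89 90 81
f 90 79 91
f 90 91 81
f 91 79 92
f 91 92 81
f 92 79 93
f 92 93 81
f 93 79 94
f 93 94 81
f 94 79 80
f 94 80 81
f 96 95 99
f 96 99 97
f 97 99 100
f 97 100 98
f 99 95 101
f 99 101 100
f 100 101 102
f 100 102 98
f 101 95 103
f 101 103 102
f 102 103 104
f 102 104 98
f 103 95 105
f 103 105 104
f 104 105 106
f 104 106 98
f 105 95 107
f 105 107 106
f 106 107 108
f 106 108 98
f 107 95 109
f 107 109 108
f 108 109 110
f 108 110 98
f 109 95 111
f 109 111 110
f 110 111 112
f 110 112 98
f 111 95 113
f 111 113 112
f 112 113 114
f 112 114 98
f 113 95 115
f 113 115 114
f 114 115 116
f 114 116 98
f 115 95 117
f 115 117 116
f 116 117 118
f 116 118 98
f 117 95 119
f 117 119 118
f 118 119 120
f 118 120 98
f 119 95 96
f 119 96 120
f 120 96 97
f 120 97 98



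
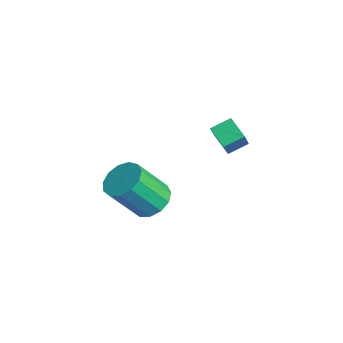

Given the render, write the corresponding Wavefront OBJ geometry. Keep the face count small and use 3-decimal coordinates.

v 3.198 0.675 2.601
v 2.479 0.497 3.058
v 3.225 1.404 2.928
v 2.507 1.227 3.385
v 4.053 0.133 3.735
v 3.335 -0.044 4.192
v 4.081 0.863 4.062
v 3.362 0.685 4.519
v 1.363 -1.341 -0.609
v 2.171 -1.314 -0.563
v 2.126 -2.371 0.855
v 1.317 -2.399 0.809
v 2.016 -0.967 -0.31
v 1.971 -2.025 1.109
v 1.653 -0.739 -0.151
v 1.608 -1.797 1.267
v 1.198 -0.703 -0.138
v 1.153 -1.761 1.28
v 0.796 -0.869 -0.275
v 0.751 -1.926 1.144
v 0.573 -1.185 -0.518
v 0.528 -2.242 0.901
v 0.601 -1.55 -0.789
v 0.556 -2.608 0.629
v 0.871 -1.85 -1.004
v 0.826 -2.907 0.415
v 1.297 -1.987 -1.093
v 1.252 -3.045 0.325
v 1.743 -1.92 -1.029
v 1.698 -2.978 0.39
v 2.069 -1.669 -0.831
v 2.024 -2.727 0.587
f 2 4 1
f 5 2 1
f 1 4 3
f 3 5 1
f 2 8 4
f 6 2 5
f 6 8 2
f 4 8 3
f 7 5 3
f 3 8 7
f 7 6 5
f 8 6 7
f 10 9 13
f 10 13 11
f 11 13 14
f 11 14 12
f 13 9 15
f 13 15 14
f 14 15 16
f 14 16 12
f 15 9 17
f 15 17 16
f 16 17 18
f 16 18 12
f 17 9 19
f 17 19 18
f 18 19 20
f 18 20 12
f 19 9 21
f 19 21 20
f 20 21 22
f 20 22 12
f 21 9 23
f 21 23 22
f 22 23 24
f 22 24 12
f 23 9 25
f 23 25 24
f 24 25 26
f 24 26 12
f 25 9 27
f 25 27 26
f 26 27 28
f 26 28 12
f 27 9 29
f 27 29 28
f 28 29 30
f 28 30 12
f 29 9 31
f 29 31 30
f 30 31 32
f 30 32 12
f 31 9 10
f 31 10 32
f 32 10 11
f 32 11 12



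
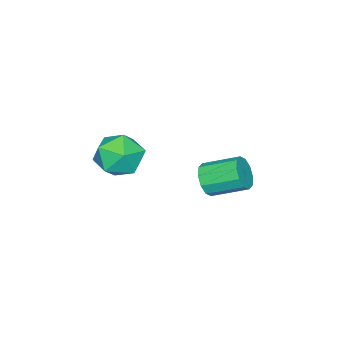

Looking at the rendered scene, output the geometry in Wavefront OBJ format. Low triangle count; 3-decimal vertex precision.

v -3.713 2.705 -3.219
v -3.429 3.093 -3.808
v -3.963 4.422 -3.191
v -4.247 4.035 -2.601
v -3.869 2.966 -3.915
v -4.403 4.296 -3.298
v -4.249 2.74 -3.757
v -4.783 4.069 -3.139
v -4.424 2.5 -3.393
v -4.958 3.83 -2.775
v -4.328 2.339 -2.962
v -4.862 3.669 -2.345
v -3.997 2.318 -2.629
v -4.531 3.647 -2.012
v -3.557 2.444 -2.522
v -4.091 3.774 -1.905
v -3.177 2.671 -2.681
v -3.711 4 -2.063
v -3.002 2.91 -3.045
v -3.536 4.24 -2.427
v -3.098 3.071 -3.475
v -3.632 4.401 -2.858
v 0.715 2.13 0.575
v 1.128 1.582 -0.222
v -0.808 1.438 0.262
v -0.395 0.89 -0.535
v -0.13 0.658 0.456
v 0.811 1.085 0.649
v -0.491 1.935 -0.609
v 0.45 2.362 -0.416
v 0.382 1.461 -0.954
v 0.606 0.672 -0.296
v -0.286 2.348 0.336
v -0.062 1.559 0.994
f 2 1 5
f 2 5 3
f 3 5 6
f 3 6 4
f 5 1 7
f 5 7 6
f 6 7 8
f 6 8 4
f 7 1 9
f 7 9 8
f 8 9 10
f 8 10 4
f 9 1 11
f 9 11 10
f 10 11 12
f 10 12 4
f 11 1 13
f 11 13 12
f 12 13 14
f 12 14 4
f 13 1 15
f 13 15 14
f 14 15 16
f 14 16 4
f 15 1 17
f 15 17 16
f 16 17 18
f 16 18 4
f 17 1 19
f 17 19 18
f 18 19 20
f 18 20 4
f 19 1 21
f 19 21 20
f 20 21 22
f 20 22 4
f 21 1 2
f 21 2 22
f 22 2 3
f 22 3 4
f 23 34 28
f 23 28 24
f 23 24 30
f 23 30 33
f 23 33 34
f 24 28 32
f 28 34 27
f 34 33 25
f 33 30 29
f 30 24 31
f 26 32 27
f 26 27 25
f 26 25 29
f 26 29 31
f 26 31 32
f 27 32 28
f 25 27 34
f 29 25 33
f 31 29 30
f 32 31 24



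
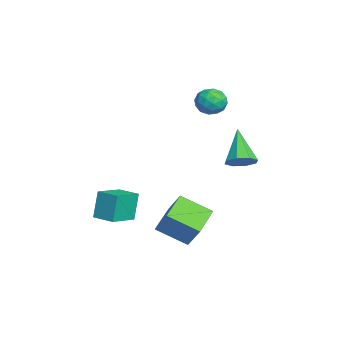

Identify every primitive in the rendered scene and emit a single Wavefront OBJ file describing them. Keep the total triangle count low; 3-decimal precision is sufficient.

v -2.291 2.07 -0.965
v -1.788 2.406 -0.473
v -3.689 2.01 0.505
v -2.118 2.805 -0.77
v -2.549 2.774 -1.182
v -2.829 2.33 -1.466
v -2.794 1.734 -1.457
v -2.464 1.335 -1.16
v -2.033 1.367 -0.749
v -1.753 1.81 -0.464
v -0.052 -3.676 -3.024
v -0.428 -3.458 -1.641
v 0.656 -2.85 -2.961
v 0.28 -2.632 -1.578
v 1.02 -4.628 -2.582
v 0.644 -4.41 -1.199
v 1.728 -3.802 -2.519
v 1.352 -3.584 -1.136
v -0.59 0.155 -4.026
v -0.973 -1.276 -3.212
v 0.023 0.643 -2.878
v -0.36 -0.788 -2.064
v 0.86 -0.512 -4.516
v 0.477 -1.943 -3.702
v 1.473 -0.024 -3.368
v 1.09 -1.455 -2.554
v -4.599 0.808 2.447
v -4.037 1.299 2.762
v -3.703 0.301 1.638
v -3.141 0.792 1.953
v -3.446 0.188 2.398
v -4 0.502 2.898
v -3.74 1.098 1.502
v -4.294 1.412 2.002
v -3.506 1.478 2.178
v -3.325 0.916 2.731
v -4.415 0.684 1.669
v -4.234 0.122 2.222
v -4.397 1.098 2.676
v -3.343 0.502 1.724
v -3.523 0.147 1.986
v -3.192 0.436 2.171
v -4.375 0.63 2.756
v -4.045 0.918 2.941
v -3.697 0.265 2.726
v -3.695 0.682 1.459
v -3.365 0.97 1.644
v -4.548 1.164 2.229
v -4.217 1.453 2.414
v -4.043 1.335 1.674
v -3.754 1.492 2.517
v -3.228 1.194 2.041
v -3.58 1.374 1.777
v -3.905 1.558 2.071
v -3.648 1.161 2.843
v -3.121 0.863 2.367
v -3.3 0.509 2.628
v -3.626 0.693 2.922
v -3.336 1.267 2.499
v -4.619 0.737 2.033
v -4.092 0.439 1.557
v -4.114 0.907 1.478
v -4.44 1.091 1.772
v -4.512 0.406 2.359
v -3.986 0.108 1.883
v -3.835 0.042 2.329
v -4.16 0.226 2.623
v -4.404 0.333 1.901
f 2 1 4
f 2 4 3
f 4 1 5
f 4 5 3
f 5 1 6
f 5 6 3
f 6 1 7
f 6 7 3
f 7 1 8
f 7 8 3
f 8 1 9
f 8 9 3
f 9 1 10
f 9 10 3
f 10 1 2
f 10 2 3
f 12 14 11
f 15 12 11
f 11 14 13
f 13 15 11
f 12 18 14
f 16 12 15
f 16 18 12
f 14 18 13
f 17 15 13
f 13 18 17
f 17 16 15
f 18 16 17
f 20 22 19
f 23 20 19
f 19 22 21
f 21 23 19
f 20 26 22
f 24 20 23
f 24 26 20
f 22 26 21
f 25 23 21
f 21 26 25
f 25 24 23
f 26 24 25
f 27 64 43
f 64 38 67
f 43 67 32
f 64 67 43
f 27 43 39
f 43 32 44
f 39 44 28
f 43 44 39
f 27 39 48
f 39 28 49
f 48 49 34
f 39 49 48
f 27 48 60
f 48 34 63
f 60 63 37
f 48 63 60
f 27 60 64
f 60 37 68
f 64 68 38
f 60 68 64
f 28 44 55
f 44 32 58
f 55 58 36
f 44 58 55
f 32 67 45
f 67 38 66
f 45 66 31
f 67 66 45
f 38 68 65
f 68 37 61
f 65 61 29
f 68 61 65
f 37 63 62
f 63 34 50
f 62 50 33
f 63 50 62
f 34 49 54
f 49 28 51
f 54 51 35
f 49 51 54
f 30 56 42
f 56 36 57
f 42 57 31
f 56 57 42
f 30 42 40
f 42 31 41
f 40 41 29
f 42 41 40
f 30 40 47
f 40 29 46
f 47 46 33
f 40 46 47
f 30 47 52
f 47 33 53
f 52 53 35
f 47 53 52
f 30 52 56
f 52 35 59
f 56 59 36
f 52 59 56
f 31 57 45
f 57 36 58
f 45 58 32
f 57 58 45
f 29 41 65
f 41 31 66
f 65 66 38
f 41 66 65
f 33 46 62
f 46 29 61
f 62 61 37
f 46 61 62
f 35 53 54
f 53 33 50
f 54 50 34
f 53 50 54
f 36 59 55
f 59 35 51
f 55 51 28
f 59 51 55



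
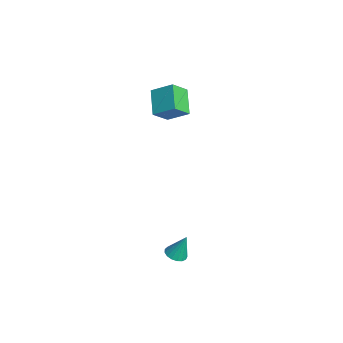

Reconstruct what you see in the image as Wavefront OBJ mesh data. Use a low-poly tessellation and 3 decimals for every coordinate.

v 2.286 -3.369 -4.321
v 2.807 -3.462 -4.352
v 2.434 -2.931 -3.159
v 2.782 -3.225 -4.438
v 2.644 -3.02 -4.498
v 2.424 -2.896 -4.516
v 2.172 -2.88 -4.49
v 1.946 -2.976 -4.426
v 1.798 -3.162 -4.337
v 1.762 -3.395 -4.244
v 1.846 -3.622 -4.169
v 2.031 -3.792 -4.129
v 2.274 -3.864 -4.133
v 2.52 -3.823 -4.179
v 2.712 -3.678 -4.259
v -2.703 -2.414 0.71
v -2.377 -3.175 1.433
v -3.874 -2.198 1.466
v -3.547 -2.96 2.189
v -2.133 -1.56 1.351
v -1.806 -2.322 2.074
v -3.303 -1.345 2.107
v -2.977 -2.106 2.83
f 2 1 4
f 2 4 3
f 4 1 5
f 4 5 3
f 5 1 6
f 5 6 3
f 6 1 7
f 6 7 3
f 7 1 8
f 7 8 3
f 8 1 9
f 8 9 3
f 9 1 10
f 9 10 3
f 10 1 11
f 10 11 3
f 11 1 12
f 11 12 3
f 12 1 13
f 12 13 3
f 13 1 14
f 13 14 3
f 14 1 15
f 14 15 3
f 15 1 2
f 15 2 3
f 17 19 16
f 20 17 16
f 16 19 18
f 18 20 16
f 17 23 19
f 21 17 20
f 21 23 17
f 19 23 18
f 22 20 18
f 18 23 22
f 22 21 20
f 23 21 22



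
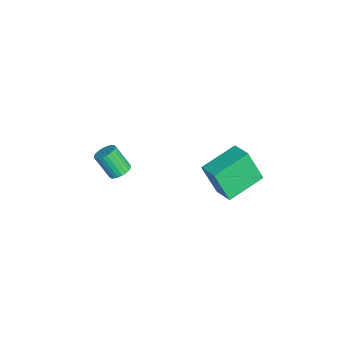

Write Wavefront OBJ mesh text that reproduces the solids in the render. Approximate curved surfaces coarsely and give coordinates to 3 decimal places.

v 1.966 3.032 1.077
v 1.767 2.255 2.877
v 0.801 4.723 1.678
v 0.601 3.947 3.477
v 2.999 3.613 1.443
v 2.799 2.837 3.242
v 1.833 5.305 2.043
v 1.634 4.528 3.843
v -3.113 -1.81 -2.315
v -2.518 -1.692 -2.055
v -2.932 -2.492 -0.745
v -3.527 -2.61 -1.005
v -2.651 -1.487 -1.972
v -3.064 -2.288 -0.662
v -2.854 -1.332 -1.941
v -3.268 -2.132 -0.631
v -3.096 -1.249 -1.967
v -3.51 -2.05 -0.657
v -3.341 -1.252 -2.046
v -3.755 -2.052 -0.736
v -3.552 -1.34 -2.166
v -3.965 -2.14 -0.856
v -3.695 -1.499 -2.309
v -4.109 -2.299 -0.999
v -3.75 -1.705 -2.452
v -4.164 -2.506 -1.142
v -3.708 -1.928 -2.575
v -4.122 -2.728 -1.265
v -3.576 -2.132 -2.658
v -3.989 -2.933 -1.348
v -3.372 -2.288 -2.689
v -3.786 -3.088 -1.379
v -3.13 -2.37 -2.663
v -3.544 -3.171 -1.353
v -2.885 -2.368 -2.584
v -3.299 -3.168 -1.274
v -2.675 -2.28 -2.464
v -3.088 -3.08 -1.154
v -2.531 -2.121 -2.321
v -2.945 -2.921 -1.011
v -2.476 -1.914 -2.178
v -2.89 -2.715 -0.868
f 2 4 1
f 5 2 1
f 1 4 3
f 3 5 1
f 2 8 4
f 6 2 5
f 6 8 2
f 4 8 3
f 7 5 3
f 3 8 7
f 7 6 5
f 8 6 7
f 10 9 13
f 10 13 11
f 11 13 14
f 11 14 12
f 13 9 15
f 13 15 14
f 14 15 16
f 14 16 12
f 15 9 17
f 15 17 16
f 16 17 18
f 16 18 12
f 17 9 19
f 17 19 18
f 18 19 20
f 18 20 12
f 19 9 21
f 19 21 20
f 20 21 22
f 20 22 12
f 21 9 23
f 21 23 22
f 22 23 24
f 22 24 12
f 23 9 25
f 23 25 24
f 24 25 26
f 24 26 12
f 25 9 27
f 25 27 26
f 26 27 28
f 26 28 12
f 27 9 29
f 27 29 28
f 28 29 30
f 28 30 12
f 29 9 31
f 29 31 30
f 30 31 32
f 30 32 12
f 31 9 33
f 31 33 32
f 32 33 34
f 32 34 12
f 33 9 35
f 33 35 34
f 34 35 36
f 34 36 12
f 35 9 37
f 35 37 36
f 36 37 38
f 36 38 12
f 37 9 39
f 37 39 38
f 38 39 40
f 38 40 12
f 39 9 41
f 39 41 40
f 40 41 42
f 40 42 12
f 41 9 10
f 41 10 42
f 42 10 11
f 42 11 12



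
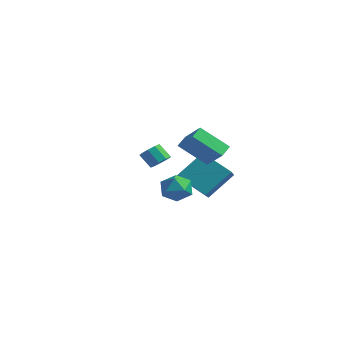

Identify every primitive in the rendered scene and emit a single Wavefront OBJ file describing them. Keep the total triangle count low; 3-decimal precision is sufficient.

v -0.398 2.744 -3.511
v -2.02 2.11 -2.355
v 0.107 4.194 -2.007
v -1.514 3.56 -0.851
v 0.614 1.58 -2.729
v -1.007 0.946 -1.573
v 1.12 3.03 -1.225
v -0.502 2.396 -0.069
v 1.399 -0.107 2.19
v 1.15 0.667 2.598
v 0.092 0.017 1.158
v -0.157 0.791 1.566
v 2.557 0.969 0.854
v 2.308 1.743 1.262
v 1.25 1.093 -0.178
v 1.001 1.867 0.23
v 3.362 -2.301 -0.268
v 4.028 -2.637 0.332
v 3.072 -3.743 -0.752
v 3.738 -4.079 -0.152
v 2.924 -3.713 0.193
v 3.103 -2.822 0.492
v 3.997 -3.558 -0.912
v 4.176 -2.667 -0.613
v 4.42 -3.414 -0.067
v 3.757 -3.51 0.616
v 3.343 -2.87 -1.036
v 2.68 -2.966 -0.353
v -3.386 1.902 -1.394
v -2.84 1.789 -0.971
v -3.528 1.564 -0.143
v -4.074 1.678 -0.566
v -2.968 2.25 -0.953
v -3.656 2.025 -0.125
v -3.292 2.548 -1.141
v -3.98 2.324 -0.313
v -3.659 2.544 -1.448
v -4.348 2.32 -0.62
v -3.899 2.24 -1.729
v -4.587 2.016 -0.901
v -3.899 1.778 -1.854
v -4.587 1.553 -1.026
v -3.658 1.374 -1.764
v -4.347 1.149 -0.935
v -3.29 1.217 -1.5
v -3.979 0.993 -0.672
v -2.967 1.381 -1.187
v -3.655 1.157 -0.359
f 2 4 1
f 5 2 1
f 1 4 3
f 3 5 1
f 2 8 4
f 6 2 5
f 6 8 2
f 4 8 3
f 7 5 3
f 3 8 7
f 7 6 5
f 8 6 7
f 10 12 9
f 13 10 9
f 9 12 11
f 11 13 9
f 10 16 12
f 14 10 13
f 14 16 10
f 12 16 11
f 15 13 11
f 11 16 15
f 15 14 13
f 16 14 15
f 17 28 22
f 17 22 18
f 17 18 24
f 17 24 27
f 17 27 28
f 18 22 26
f 22 28 21
f 28 27 19
f 27 24 23
f 24 18 25
f 20 26 21
f 20 21 19
f 20 19 23
f 20 23 25
f 20 25 26
f 21 26 22
f 19 21 28
f 23 19 27
f 25 23 24
f 26 25 18
f 30 29 33
f 30 33 31
f 31 33 34
f 31 34 32
f 33 29 35
f 33 35 34
f 34 35 36
f 34 36 32
f 35 29 37
f 35 37 36
f 36 37 38
f 36 38 32
f 37 29 39
f 37 39 38
f 38 39 40
f 38 40 32
f 39 29 41
f 39 41 40
f 40 41 42
f 40 42 32
f 41 29 43
f 41 43 42
f 42 43 44
f 42 44 32
f 43 29 45
f 43 45 44
f 44 45 46
f 44 46 32
f 45 29 47
f 45 47 46
f 46 47 48
f 46 48 32
f 47 29 30
f 47 30 48
f 48 30 31
f 48 31 32



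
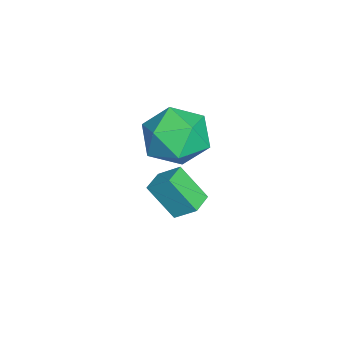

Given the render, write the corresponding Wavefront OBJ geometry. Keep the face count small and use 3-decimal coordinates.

v -0.149 1.019 -4.792
v -0.418 0.057 -3.581
v 0.059 1.802 -4.124
v -0.209 0.839 -2.913
v 0.729 0.781 -4.787
v 0.461 -0.182 -3.576
v 0.938 1.563 -4.119
v 0.669 0.601 -2.908
v 0.121 1.661 0.065
v 1.059 1.992 -0.694
v 0.541 -0.292 -0.266
v 1.479 0.039 -1.025
v 1.566 0.25 0.205
v 1.306 1.457 0.41
v 0.294 0.243 -1.37
v 0.034 1.45 -1.165
v 1.166 1.115 -1.581
v 1.952 1.12 -0.608
v -0.352 0.58 -0.352
v 0.434 0.585 0.621
f 2 4 1
f 5 2 1
f 1 4 3
f 3 5 1
f 2 8 4
f 6 2 5
f 6 8 2
f 4 8 3
f 7 5 3
f 3 8 7
f 7 6 5
f 8 6 7
f 9 20 14
f 9 14 10
f 9 10 16
f 9 16 19
f 9 19 20
f 10 14 18
f 14 20 13
f 20 19 11
f 19 16 15
f 16 10 17
f 12 18 13
f 12 13 11
f 12 11 15
f 12 15 17
f 12 17 18
f 13 18 14
f 11 13 20
f 15 11 19
f 17 15 16
f 18 17 10



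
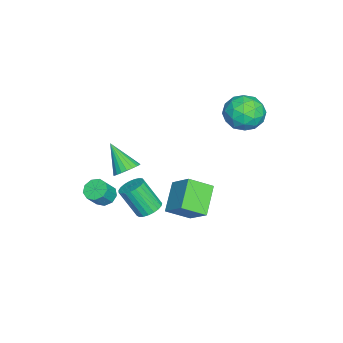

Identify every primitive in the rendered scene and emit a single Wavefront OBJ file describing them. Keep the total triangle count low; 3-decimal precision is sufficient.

v -2.562 4.315 3.039
v -1.42 3.857 3.265
v -3.24 2.443 2.675
v -2.098 1.985 2.901
v -2.776 2.466 3.836
v -2.357 3.624 4.061
v -2.303 2.676 1.879
v -1.884 3.834 2.104
v -1.26 2.845 2.548
v -1.552 2.715 3.758
v -3.108 3.585 2.182
v -3.4 3.455 3.392
v -1.932 4.251 3.184
v -2.728 2.049 2.756
v -3.127 2.332 3.306
v -2.455 2.063 3.439
v -2.482 4.113 3.652
v -1.811 3.844 3.785
v -2.608 3.027 4.121
v -2.849 2.456 2.155
v -2.178 2.187 2.288
v -2.205 4.237 2.501
v -1.533 3.968 2.634
v -2.052 3.273 1.819
v -1.166 3.386 2.896
v -1.565 2.286 2.682
v -1.685 2.692 2.081
v -1.439 3.372 2.213
v -1.338 3.31 3.607
v -1.736 2.209 3.393
v -2.134 2.492 3.942
v -1.888 3.173 4.075
v -1.244 2.715 3.185
v -2.924 4.091 2.547
v -3.322 2.99 2.333
v -2.772 3.127 1.865
v -2.526 3.808 1.998
v -3.095 4.014 3.258
v -3.494 2.914 3.044
v -3.221 2.928 3.727
v -2.975 3.608 3.859
v -3.416 3.585 2.755
v 2.1 -0.188 -2.367
v 0.493 -0.16 -1.246
v 1.568 1.069 -3.161
v -0.039 1.097 -2.04
v 2.919 0.883 -1.22
v 1.312 0.911 -0.099
v 2.387 2.14 -2.014
v 0.78 2.168 -0.893
v 2.056 -3.504 -1.683
v 2.513 -2.962 -1.812
v 3.18 -3.295 -0.846
v 2.724 -3.836 -0.717
v 2.153 -2.811 -1.511
v 2.821 -3.144 -0.545
v 1.748 -2.984 -1.291
v 2.416 -3.317 -0.325
v 1.487 -3.4 -1.254
v 2.155 -3.733 -0.288
v 1.493 -3.865 -1.418
v 2.16 -4.198 -0.452
v 1.762 -4.16 -1.706
v 2.429 -4.493 -0.74
v 2.169 -4.148 -1.983
v 2.836 -4.481 -1.017
v 2.523 -3.835 -2.12
v 3.19 -4.168 -1.154
v 2.659 -3.366 -2.052
v 3.326 -3.699 -1.086
v -0.348 -1.656 -4.479
v 0.089 -2.25 -4.814
v -0.034 -3.298 -3.115
v -0.472 -2.704 -2.781
v 0.328 -2.056 -4.677
v 0.204 -3.104 -2.978
v 0.45 -1.792 -4.506
v 0.326 -2.841 -2.807
v 0.434 -1.506 -4.33
v 0.31 -2.554 -2.631
v 0.282 -1.245 -4.18
v 0.159 -2.293 -2.481
v 0.022 -1.055 -4.082
v -0.102 -2.103 -2.383
v -0.302 -0.969 -4.052
v -0.426 -2.018 -2.354
v -0.635 -1.002 -4.097
v -0.758 -2.05 -2.398
v -0.917 -1.148 -4.207
v -1.041 -2.196 -2.509
v -1.102 -1.381 -4.365
v -1.225 -2.43 -2.666
v -1.156 -1.663 -4.542
v -1.279 -2.711 -2.844
v -1.07 -1.943 -4.709
v -1.194 -2.991 -3.01
v -0.86 -2.173 -4.836
v -0.983 -3.221 -3.137
v -0.561 -2.314 -4.901
v -0.684 -3.362 -3.202
v -0.225 -2.341 -4.893
v -0.349 -3.389 -3.195
v -1.06 -3.079 -1.961
v -0.305 -3.19 -1.635
v -1.86 -4.221 -0.499
v -0.413 -2.906 -1.471
v -0.632 -2.651 -1.393
v -0.926 -2.471 -1.412
v -1.243 -2.395 -1.527
v -1.528 -2.438 -1.716
v -1.732 -2.592 -1.948
v -1.82 -2.83 -2.182
v -1.777 -3.111 -2.378
v -1.61 -3.386 -2.502
v -1.348 -3.608 -2.532
v -1.036 -3.739 -2.463
v -0.728 -3.756 -2.308
v -0.478 -3.655 -2.092
v -0.328 -3.455 -1.854
f 1 38 17
f 38 12 41
f 17 41 6
f 38 41 17
f 1 17 13
f 17 6 18
f 13 18 2
f 17 18 13
f 1 13 22
f 13 2 23
f 22 23 8
f 13 23 22
f 1 22 34
f 22 8 37
f 34 37 11
f 22 37 34
f 1 34 38
f 34 11 42
f 38 42 12
f 34 42 38
f 2 18 29
f 18 6 32
f 29 32 10
f 18 32 29
f 6 41 19
f 41 12 40
f 19 40 5
f 41 40 19
f 12 42 39
f 42 11 35
f 39 35 3
f 42 35 39
f 11 37 36
f 37 8 24
f 36 24 7
f 37 24 36
f 8 23 28
f 23 2 25
f 28 25 9
f 23 25 28
f 4 30 16
f 30 10 31
f 16 31 5
f 30 31 16
f 4 16 14
f 16 5 15
f 14 15 3
f 16 15 14
f 4 14 21
f 14 3 20
f 21 20 7
f 14 20 21
f 4 21 26
f 21 7 27
f 26 27 9
f 21 27 26
f 4 26 30
f 26 9 33
f 30 33 10
f 26 33 30
f 5 31 19
f 31 10 32
f 19 32 6
f 31 32 19
f 3 15 39
f 15 5 40
f 39 40 12
f 15 40 39
f 7 20 36
f 20 3 35
f 36 35 11
f 20 35 36
f 9 27 28
f 27 7 24
f 28 24 8
f 27 24 28
f 10 33 29
f 33 9 25
f 29 25 2
f 33 25 29
f 44 46 43
f 47 44 43
f 43 46 45
f 45 47 43
f 44 50 46
f 48 44 47
f 48 50 44
f 46 50 45
f 49 47 45
f 45 50 49
f 49 48 47
f 50 48 49
f 52 51 55
f 52 55 53
f 53 55 56
f 53 56 54
f 55 51 57
f 55 57 56
f 56 57 58
f 56 58 54
f 57 51 59
f 57 59 58
f 58 59 60
f 58 60 54
f 59 51 61
f 59 61 60
f 60 61 62
f 60 62 54
f 61 51 63
f 61 63 62
f 62 63 64
f 62 64 54
f 63 51 65
f 63 65 64
f 64 65 66
f 64 66 54
f 65 51 67
f 65 67 66
f 66 67 68
f 66 68 54
f 67 51 69
f 67 69 68
f 68 69 70
f 68 70 54
f 69 51 52
f 69 52 70
f 70 52 53
f 70 53 54
f 72 71 75
f 72 75 73
f 73 75 76
f 73 76 74
f 75 71 77
f 75 77 76
f 76 77 78
f 76 78 74
f 77 71 79
f 77 79 78
f 78 79 80
f 78 80 74
f 79 71 81
f 79 81 80
f 80 81 82
f 80 82 74
f 81 71 83
f 81 83 82
f 82 83 84
f 82 84 74
f 83 71 85
f 83 85 84
f 84 85 86
f 84 86 74
f 85 71 87
f 85 87 86
f 86 87 88
f 86 88 74
f 87 71 89
f 87 89 88
f 88 89 90
f 88 90 74
f 89 71 91
f 89 91 90
f 90 91 92
f 90 92 74
f 91 71 93
f 91 93 92
f 92 93 94
f 92 94 74
f 93 71 95
f 93 95 94
f 94 95 96
f 94 96 74
f 95 71 97
f 95 97 96
f 96 97 98
f 96 98 74
f 97 71 99
f 97 99 98
f 98 99 100
f 98 100 74
f 99 71 101
f 99 101 100
f 100 101 102
f 100 102 74
f 101 71 72
f 101 72 102
f 102 72 73
f 102 73 74
f 104 103 106
f 104 106 105
f 106 103 107
f 106 107 105
f 107 103 108
f 107 108 105
f 108 103 109
f 108 109 105
f 109 103 110
f 109 110 105
f 110 103 111
f 110 111 105
f 111 103 112
f 111 112 105
f 112 103 113
f 112 113 105
f 113 103 114
f 113 114 105
f 114 103 115
f 114 115 105
f 115 103 116
f 115 116 105
f 116 103 117
f 116 117 105
f 117 103 118
f 117 118 105
f 118 103 119
f 118 119 105
f 119 103 104
f 119 104 105



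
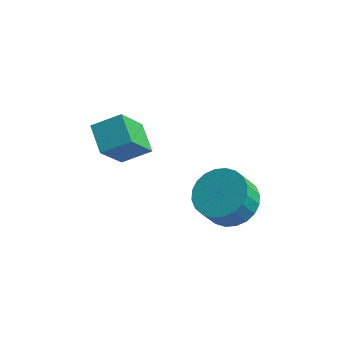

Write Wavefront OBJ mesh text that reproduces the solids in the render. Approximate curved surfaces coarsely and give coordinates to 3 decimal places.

v 3.989 -2.56 0.941
v 4.478 -3.358 0.654
v 4.221 -3.839 1.551
v 3.731 -3.04 1.839
v 4.753 -3.164 0.836
v 4.495 -3.645 1.733
v 4.911 -2.878 1.035
v 4.653 -3.359 1.932
v 4.928 -2.544 1.219
v 4.671 -3.025 2.117
v 4.803 -2.212 1.362
v 4.546 -2.693 2.259
v 4.554 -1.933 1.44
v 4.296 -2.414 2.337
v 4.218 -1.749 1.442
v 3.961 -2.23 2.339
v 3.848 -1.689 1.368
v 3.591 -2.169 2.265
v 3.499 -1.761 1.229
v 3.242 -2.242 2.126
v 3.225 -1.955 1.047
v 2.967 -2.436 1.944
v 3.067 -2.241 0.848
v 2.809 -2.722 1.745
v 3.049 -2.575 0.663
v 2.792 -3.056 1.561
v 3.174 -2.907 0.521
v 2.917 -3.388 1.418
v 3.424 -3.186 0.443
v 3.166 -3.667 1.34
v 3.759 -3.37 0.441
v 3.502 -3.851 1.338
v 4.129 -3.431 0.515
v 3.872 -3.911 1.412
v 0.451 -3.397 2.423
v 0.25 -4.495 3.912
v -0.249 -2.651 2.88
v -0.449 -3.748 4.368
v 1.309 -2.892 2.912
v 1.109 -3.989 4.4
v 0.61 -2.145 3.368
v 0.409 -3.243 4.857
f 2 1 5
f 2 5 3
f 3 5 6
f 3 6 4
f 5 1 7
f 5 7 6
f 6 7 8
f 6 8 4
f 7 1 9
f 7 9 8
f 8 9 10
f 8 10 4
f 9 1 11
f 9 11 10
f 10 11 12
f 10 12 4
f 11 1 13
f 11 13 12
f 12 13 14
f 12 14 4
f 13 1 15
f 13 15 14
f 14 15 16
f 14 16 4
f 15 1 17
f 15 17 16
f 16 17 18
f 16 18 4
f 17 1 19
f 17 19 18
f 18 19 20
f 18 20 4
f 19 1 21
f 19 21 20
f 20 21 22
f 20 22 4
f 21 1 23
f 21 23 22
f 22 23 24
f 22 24 4
f 23 1 25
f 23 25 24
f 24 25 26
f 24 26 4
f 25 1 27
f 25 27 26
f 26 27 28
f 26 28 4
f 27 1 29
f 27 29 28
f 28 29 30
f 28 30 4
f 29 1 31
f 29 31 30
f 30 31 32
f 30 32 4
f 31 1 33
f 31 33 32
f 32 33 34
f 32 34 4
f 33 1 2
f 33 2 34
f 34 2 3
f 34 3 4
f 36 38 35
f 39 36 35
f 35 38 37
f 37 39 35
f 36 42 38
f 40 36 39
f 40 42 36
f 38 42 37
f 41 39 37
f 37 42 41
f 41 40 39
f 42 40 41



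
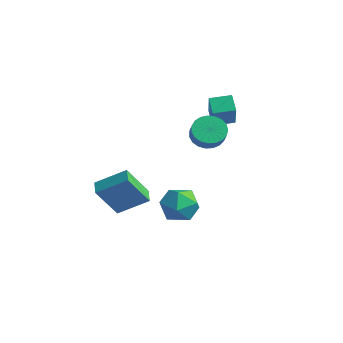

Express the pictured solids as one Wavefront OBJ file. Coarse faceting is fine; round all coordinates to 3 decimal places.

v -2.072 0.439 2.88
v -1.403 0.202 2.264
v -0.838 -0.176 3.025
v -1.508 0.061 3.64
v -1.296 0.565 2.365
v -0.731 0.186 3.126
v -1.323 0.905 2.555
v -0.758 0.526 3.315
v -1.48 1.165 2.801
v -0.915 0.786 3.562
v -1.74 1.3 3.061
v -1.175 0.921 3.821
v -2.057 1.285 3.289
v -1.492 0.907 4.05
v -2.376 1.125 3.447
v -1.811 0.746 4.207
v -2.643 0.846 3.506
v -2.078 0.467 4.267
v -2.812 0.496 3.458
v -2.247 0.118 4.218
v -2.852 0.137 3.309
v -2.287 -0.241 4.069
v -2.758 -0.17 3.086
v -2.193 -0.548 3.846
v -2.545 -0.371 2.827
v -1.98 -0.75 3.588
v -2.251 -0.433 2.578
v -1.686 -0.811 3.338
v -1.925 -0.344 2.381
v -1.36 -0.722 3.141
v -1.625 -0.119 2.27
v -1.06 -0.497 3.03
v -4.883 -4.782 0.196
v -3.724 -3.611 1.162
v -4.483 -3.681 -1.618
v -3.324 -2.51 -0.652
v -4.156 -5.35 0.012
v -2.997 -4.179 0.978
v -3.756 -4.249 -1.802
v -2.597 -3.078 -0.836
v -3.68 0.187 -2.607
v -2.482 0.301 -2.73
v -3.438 -1.641 -1.95
v -2.24 -1.527 -2.073
v -2.823 -0.897 -1.221
v -2.973 0.232 -1.627
v -2.947 -1.572 -3.053
v -3.097 -0.443 -3.459
v -2.03 -0.786 -3.006
v -1.953 -0.369 -1.873
v -3.967 -0.971 -2.807
v -3.89 -0.554 -1.674
v -3.109 1.822 2.601
v -2.224 0.978 4.184
v -3.865 2.257 3.256
v -2.979 1.413 4.838
v -2.421 2.807 2.742
v -1.535 1.963 4.324
v -3.176 3.242 3.396
v -2.291 2.398 4.979
f 2 1 5
f 2 5 3
f 3 5 6
f 3 6 4
f 5 1 7
f 5 7 6
f 6 7 8
f 6 8 4
f 7 1 9
f 7 9 8
f 8 9 10
f 8 10 4
f 9 1 11
f 9 11 10
f 10 11 12
f 10 12 4
f 11 1 13
f 11 13 12
f 12 13 14
f 12 14 4
f 13 1 15
f 13 15 14
f 14 15 16
f 14 16 4
f 15 1 17
f 15 17 16
f 16 17 18
f 16 18 4
f 17 1 19
f 17 19 18
f 18 19 20
f 18 20 4
f 19 1 21
f 19 21 20
f 20 21 22
f 20 22 4
f 21 1 23
f 21 23 22
f 22 23 24
f 22 24 4
f 23 1 25
f 23 25 24
f 24 25 26
f 24 26 4
f 25 1 27
f 25 27 26
f 26 27 28
f 26 28 4
f 27 1 29
f 27 29 28
f 28 29 30
f 28 30 4
f 29 1 31
f 29 31 30
f 30 31 32
f 30 32 4
f 31 1 2
f 31 2 32
f 32 2 3
f 32 3 4
f 34 36 33
f 37 34 33
f 33 36 35
f 35 37 33
f 34 40 36
f 38 34 37
f 38 40 34
f 36 40 35
f 39 37 35
f 35 40 39
f 39 38 37
f 40 38 39
f 41 52 46
f 41 46 42
f 41 42 48
f 41 48 51
f 41 51 52
f 42 46 50
f 46 52 45
f 52 51 43
f 51 48 47
f 48 42 49
f 44 50 45
f 44 45 43
f 44 43 47
f 44 47 49
f 44 49 50
f 45 50 46
f 43 45 52
f 47 43 51
f 49 47 48
f 50 49 42
f 54 56 53
f 57 54 53
f 53 56 55
f 55 57 53
f 54 60 56
f 58 54 57
f 58 60 54
f 56 60 55
f 59 57 55
f 55 60 59
f 59 58 57
f 60 58 59



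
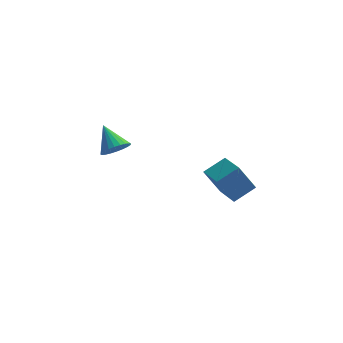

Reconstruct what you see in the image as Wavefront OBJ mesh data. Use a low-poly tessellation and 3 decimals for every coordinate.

v -2.317 1.519 -3.216
v -1.994 1.138 -2.63
v -3.123 2.361 -2.224
v -1.801 1.365 -2.665
v -1.686 1.616 -2.785
v -1.668 1.851 -2.97
v -1.748 2.037 -3.193
v -1.915 2.143 -3.419
v -2.143 2.155 -3.614
v -2.398 2.069 -3.748
v -2.64 1.9 -3.802
v -2.833 1.673 -3.766
v -2.948 1.422 -3.646
v -2.967 1.186 -3.461
v -2.887 1.001 -3.239
v -2.72 0.895 -3.013
v -2.492 0.883 -2.818
v -2.237 0.969 -2.683
v 2.933 -0.97 -2.976
v 3.792 -0.233 -2.399
v 2.063 0.316 -3.322
v 2.922 1.052 -2.745
v 3.698 -0.812 -4.315
v 4.557 -0.076 -3.738
v 2.828 0.473 -4.661
v 3.687 1.21 -4.084
f 2 1 4
f 2 4 3
f 4 1 5
f 4 5 3
f 5 1 6
f 5 6 3
f 6 1 7
f 6 7 3
f 7 1 8
f 7 8 3
f 8 1 9
f 8 9 3
f 9 1 10
f 9 10 3
f 10 1 11
f 10 11 3
f 11 1 12
f 11 12 3
f 12 1 13
f 12 13 3
f 13 1 14
f 13 14 3
f 14 1 15
f 14 15 3
f 15 1 16
f 15 16 3
f 16 1 17
f 16 17 3
f 17 1 18
f 17 18 3
f 18 1 2
f 18 2 3
f 20 22 19
f 23 20 19
f 19 22 21
f 21 23 19
f 20 26 22
f 24 20 23
f 24 26 20
f 22 26 21
f 25 23 21
f 21 26 25
f 25 24 23
f 26 24 25



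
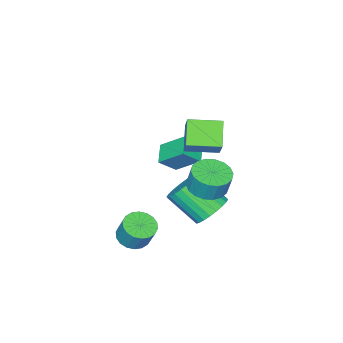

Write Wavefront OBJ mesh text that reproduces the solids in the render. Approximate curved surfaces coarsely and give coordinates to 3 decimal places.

v -2.802 -2.116 -3.9
v -3.676 -2.807 -3.38
v -3.194 -0.75 -2.748
v -4.069 -1.441 -2.227
v -1.971 -2.559 -3.093
v -2.846 -3.25 -2.572
v -2.364 -1.193 -1.94
v -3.238 -1.884 -1.42
v 2.722 0.197 -4.491
v 3.263 0.796 -4.841
v 3.38 1.403 -3.618
v 2.838 0.803 -3.269
v 2.91 0.959 -4.888
v 3.027 1.566 -3.665
v 2.52 0.971 -4.857
v 2.637 1.578 -3.634
v 2.17 0.83 -4.753
v 2.287 1.437 -3.53
v 1.929 0.563 -4.598
v 2.046 1.17 -3.375
v 1.845 0.224 -4.421
v 1.962 0.831 -3.199
v 1.935 -0.121 -4.259
v 2.051 0.486 -3.036
v 2.18 -0.403 -4.142
v 2.297 0.204 -2.919
v 2.533 -0.566 -4.095
v 2.65 0.041 -2.872
v 2.923 -0.578 -4.126
v 3.04 0.029 -2.903
v 3.273 -0.437 -4.23
v 3.39 0.17 -3.007
v 3.514 -0.17 -4.385
v 3.631 0.437 -3.162
v 3.598 0.169 -4.561
v 3.715 0.776 -3.339
v 3.509 0.514 -4.724
v 3.625 1.121 -3.501
v -0.733 0.42 1.885
v 0.04 1.274 3.176
v -1.909 1.67 1.763
v -1.136 2.523 3.054
v 0.156 1.157 0.866
v 0.929 2.01 2.157
v -1.02 2.406 0.744
v -0.247 3.26 2.035
v 0.067 2.598 -1.001
v 1.085 2.745 -1.065
v 1.11 3.09 0.137
v 0.093 2.942 0.201
v 0.915 3.156 -1.178
v 0.94 3.5 0.023
v 0.577 3.455 -1.257
v 0.602 3.8 -0.056
v 0.138 3.585 -1.285
v 0.164 3.93 -0.084
v -0.314 3.52 -1.257
v -0.289 3.864 -0.055
v -0.692 3.271 -1.178
v -0.666 3.616 0.024
v -0.918 2.89 -1.063
v -0.893 3.234 0.138
v -0.95 2.45 -0.937
v -0.925 2.795 0.265
v -0.78 2.04 -0.823
v -0.755 2.384 0.378
v -0.442 1.74 -0.744
v -0.417 2.085 0.457
v -0.004 1.61 -0.716
v 0.022 1.955 0.485
v 0.449 1.676 -0.745
v 0.474 2.02 0.457
v 0.826 1.924 -0.824
v 0.852 2.269 0.378
v 1.053 2.306 -0.938
v 1.078 2.65 0.263
v -1.312 1.703 -4.194
v -0.362 1.541 -4.681
v 0.082 -0.025 -3.293
v -0.868 0.137 -2.806
v -0.258 1.828 -4.391
v 0.187 0.261 -3.003
v -0.314 2.096 -4.071
v 0.131 0.529 -2.682
v -0.522 2.304 -3.769
v -0.077 0.738 -2.381
v -0.85 2.421 -3.532
v -0.406 0.854 -2.144
v -1.249 2.428 -3.396
v -0.805 0.862 -2.008
v -1.658 2.325 -3.382
v -1.213 0.759 -1.993
v -2.013 2.128 -3.491
v -1.569 0.561 -2.102
v -2.262 1.865 -3.707
v -1.818 0.299 -2.319
v -2.367 1.579 -3.997
v -1.922 0.012 -2.609
v -2.311 1.311 -4.318
v -1.866 -0.256 -2.929
v -2.103 1.102 -4.619
v -1.658 -0.464 -3.231
v -1.774 0.986 -4.856
v -1.33 -0.581 -3.468
v -1.375 0.978 -4.992
v -0.931 -0.588 -3.604
v -0.967 1.081 -5.007
v -0.522 -0.485 -3.618
v -0.611 1.279 -4.898
v -0.167 -0.288 -3.509
f 2 4 1
f 5 2 1
f 1 4 3
f 3 5 1
f 2 8 4
f 6 2 5
f 6 8 2
f 4 8 3
f 7 5 3
f 3 8 7
f 7 6 5
f 8 6 7
f 10 9 13
f 10 13 11
f 11 13 14
f 11 14 12
f 13 9 15
f 13 15 14
f 14 15 16
f 14 16 12
f 15 9 17
f 15 17 16
f 16 17 18
f 16 18 12
f 17 9 19
f 17 19 18
f 18 19 20
f 18 20 12
f 19 9 21
f 19 21 20
f 20 21 22
f 20 22 12
f 21 9 23
f 21 23 22
f 22 23 24
f 22 24 12
f 23 9 25
f 23 25 24
f 24 25 26
f 24 26 12
f 25 9 27
f 25 27 26
f 26 27 28
f 26 28 12
f 27 9 29
f 27 29 28
f 28 29 30
f 28 30 12
f 29 9 31
f 29 31 30
f 30 31 32
f 30 32 12
f 31 9 33
f 31 33 32
f 32 33 34
f 32 34 12
f 33 9 35
f 33 35 34
f 34 35 36
f 34 36 12
f 35 9 37
f 35 37 36
f 36 37 38
f 36 38 12
f 37 9 10
f 37 10 38
f 38 10 11
f 38 11 12
f 40 42 39
f 43 40 39
f 39 42 41
f 41 43 39
f 40 46 42
f 44 40 43
f 44 46 40
f 42 46 41
f 45 43 41
f 41 46 45
f 45 44 43
f 46 44 45
f 48 47 51
f 48 51 49
f 49 51 52
f 49 52 50
f 51 47 53
f 51 53 52
f 52 53 54
f 52 54 50
f 53 47 55
f 53 55 54
f 54 55 56
f 54 56 50
f 55 47 57
f 55 57 56
f 56 57 58
f 56 58 50
f 57 47 59
f 57 59 58
f 58 59 60
f 58 60 50
f 59 47 61
f 59 61 60
f 60 61 62
f 60 62 50
f 61 47 63
f 61 63 62
f 62 63 64
f 62 64 50
f 63 47 65
f 63 65 64
f 64 65 66
f 64 66 50
f 65 47 67
f 65 67 66
f 66 67 68
f 66 68 50
f 67 47 69
f 67 69 68
f 68 69 70
f 68 70 50
f 69 47 71
f 69 71 70
f 70 71 72
f 70 72 50
f 71 47 73
f 71 73 72
f 72 73 74
f 72 74 50
f 73 47 75
f 73 75 74
f 74 75 76
f 74 76 50
f 75 47 48
f 75 48 76
f 76 48 49
f 76 49 50
f 78 77 81
f 78 81 79
f 79 81 82
f 79 82 80
f 81 77 83
f 81 83 82
f 82 83 84
f 82 84 80
f 83 77 85
f 83 85 84
f 84 85 86
f 84 86 80
f 85 77 87
f 85 87 86
f 86 87 88
f 86 88 80
f 87 77 89
f 87 89 88
f 88 89 90
f 88 90 80
f 89 77 91
f 89 91 90
f 90 91 92
f 90 92 80
f 91 77 93
f 91 93 92
f 92 93 94
f 92 94 80
f 93 77 95
f 93 95 94
f 94 95 96
f 94 96 80
f 95 77 97
f 95 97 96
f 96 97 98
f 96 98 80
f 97 77 99
f 97 99 98
f 98 99 100
f 98 100 80
f 99 77 101
f 99 101 100
f 100 101 102
f 100 102 80
f 101 77 103
f 101 103 102
f 102 103 104
f 102 104 80
f 103 77 105
f 103 105 104
f 104 105 106
f 104 106 80
f 105 77 107
f 105 107 106
f 106 107 108
f 106 108 80
f 107 77 109
f 107 109 108
f 108 109 110
f 108 110 80
f 109 77 78
f 109 78 110
f 110 78 79
f 110 79 80

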